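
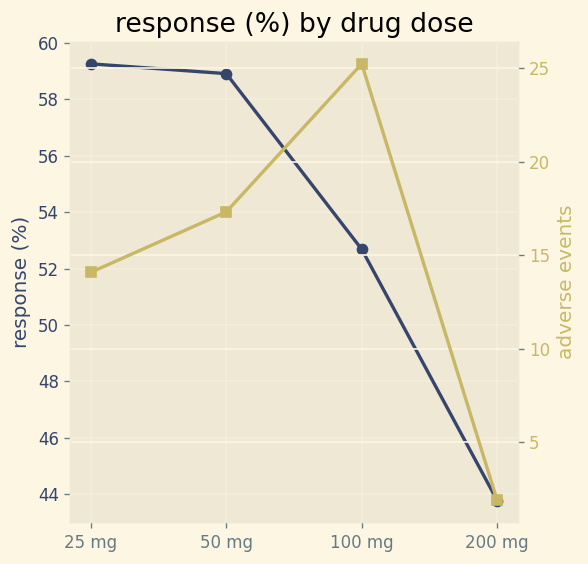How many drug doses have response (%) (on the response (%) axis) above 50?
3

Above 50: 25 mg, 50 mg, 100 mg.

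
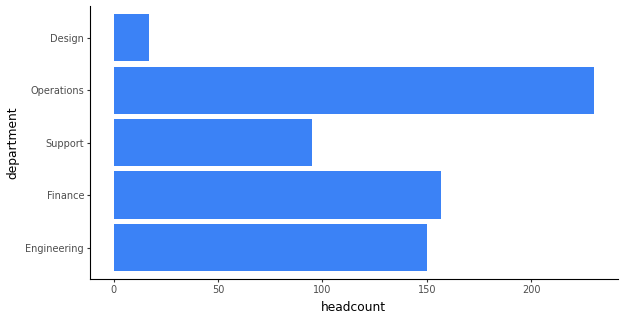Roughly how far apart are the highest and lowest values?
Max Operations ≈ 240, min Design ≈ 20; range ≈ 220.

≈ 220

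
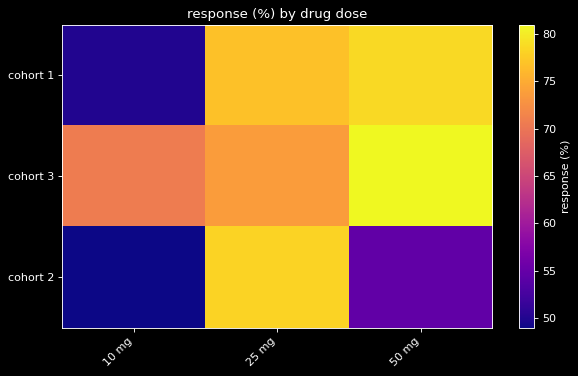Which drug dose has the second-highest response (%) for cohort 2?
50 mg

Top 3 for cohort 2: 25 mg ≈ 80, 50 mg ≈ 55, 10 mg ≈ 50.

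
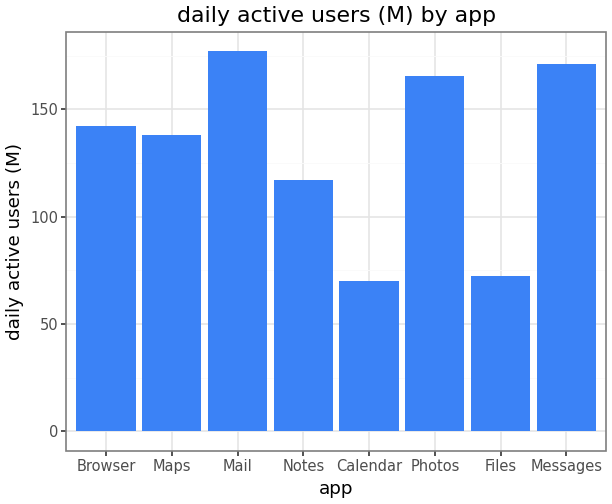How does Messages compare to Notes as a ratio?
≈ 1.5×

Messages ≈ 180, Notes ≈ 120; 180/120 ≈ 1.5.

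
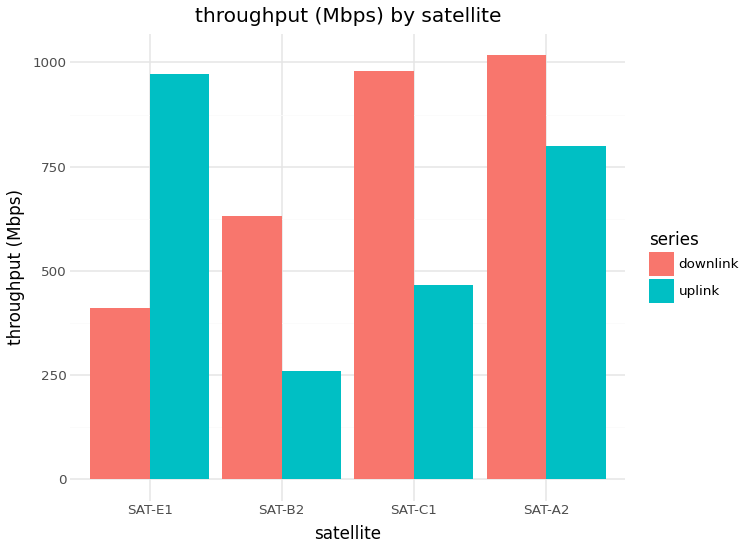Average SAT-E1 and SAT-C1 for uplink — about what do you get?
≈ 750

(1000 + 500) / 2 ≈ 750.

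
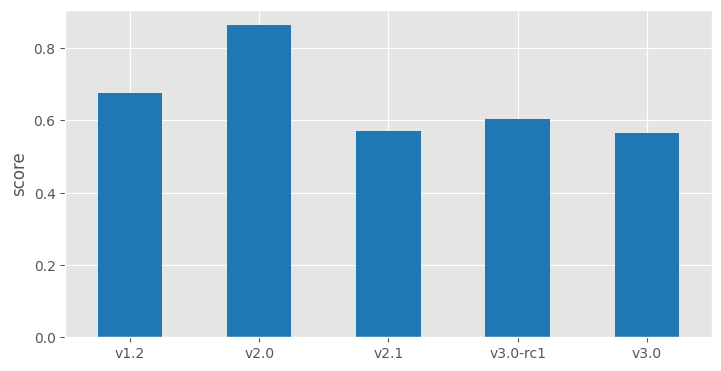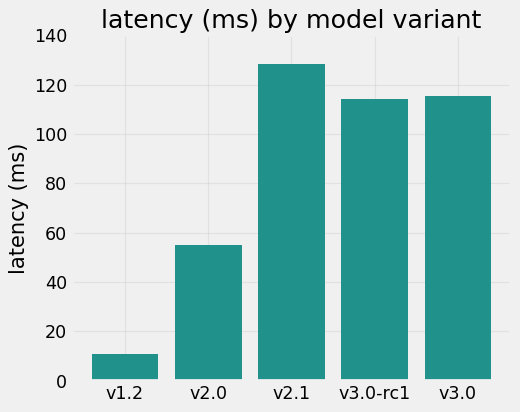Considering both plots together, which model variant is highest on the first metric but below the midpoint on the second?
Chart 2 median latency (ms) ≈ 120; below-median model variants: v1.2, v2.0. Among those, v2.0 has the highest score (≈ 0.9).

v2.0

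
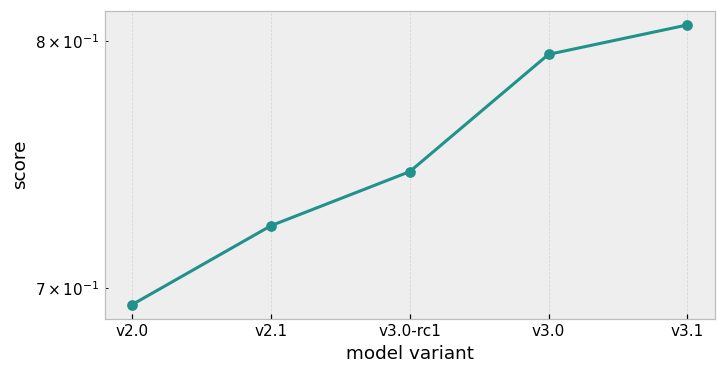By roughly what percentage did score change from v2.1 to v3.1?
≈ +12.5%

v2.1 ≈ 0.72, v3.1 ≈ 0.81; (0.81 − 0.72) / 0.72 ≈ +12.5%.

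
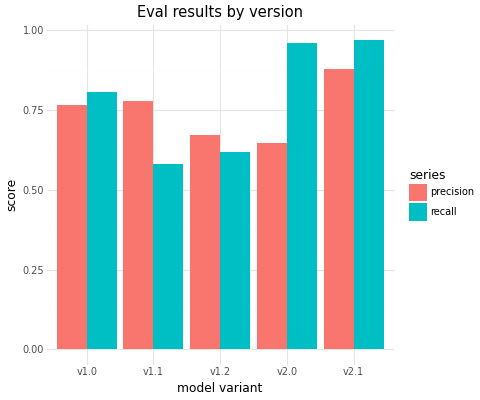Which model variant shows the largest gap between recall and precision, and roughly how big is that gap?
v2.0, ≈ 0.4

v2.0: recall ≈ 1.0, precision ≈ 0.6 → gap ≈ 0.4. Next-largest (v1.1) is only ≈ 0.2.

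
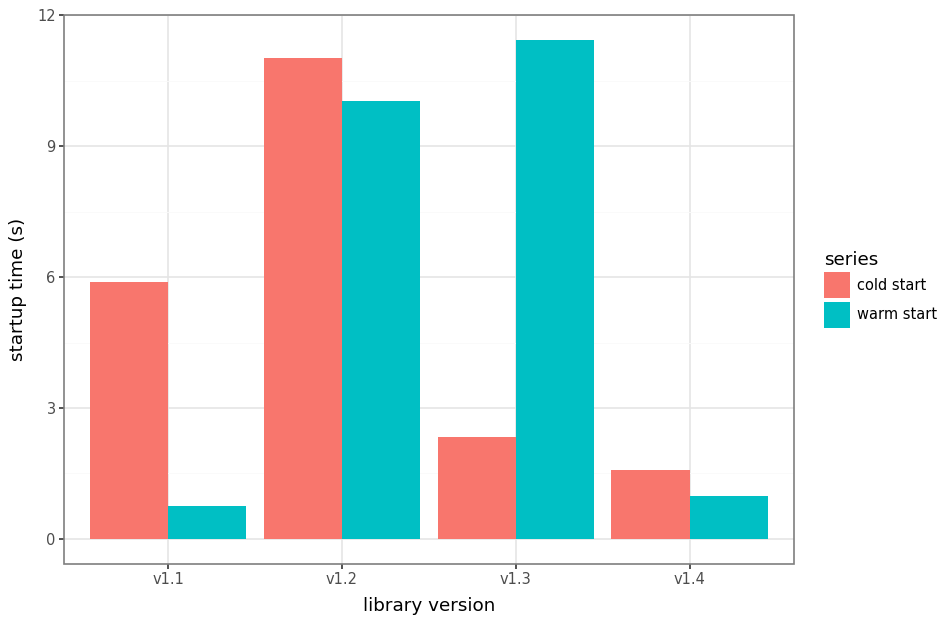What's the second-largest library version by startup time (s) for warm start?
Top 3 for warm start: v1.3 ≈ 11, v1.2 ≈ 10, v1.4 ≈ 1.

v1.2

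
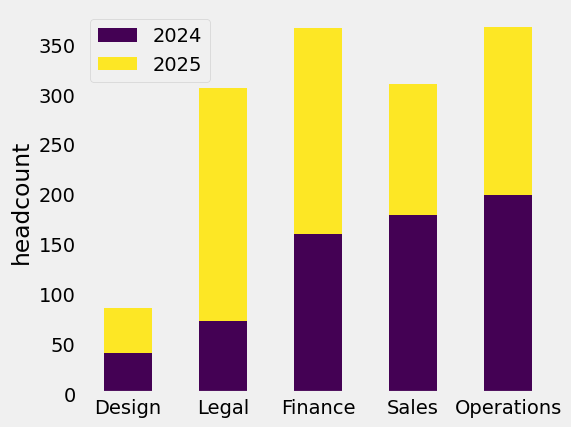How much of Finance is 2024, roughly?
≈ 150

2024 top ≈ 150, bottom ≈ 0; segment ≈ 150.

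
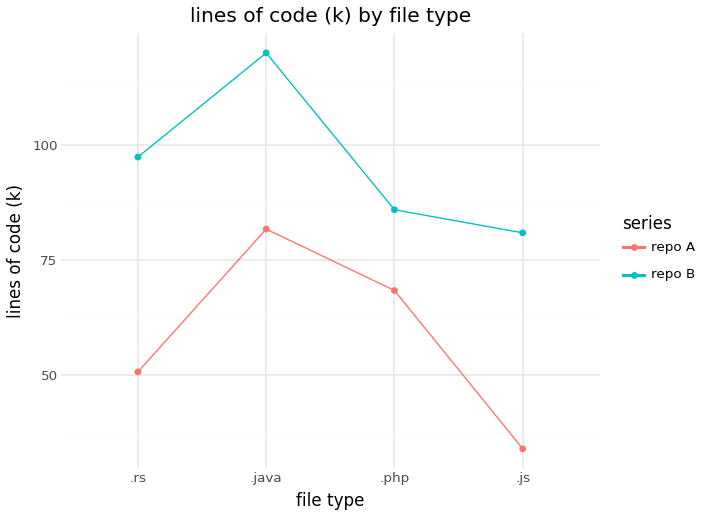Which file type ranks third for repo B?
Top 4 for repo B: .java ≈ 120, .rs ≈ 100, .php ≈ 90, .js ≈ 80.

.php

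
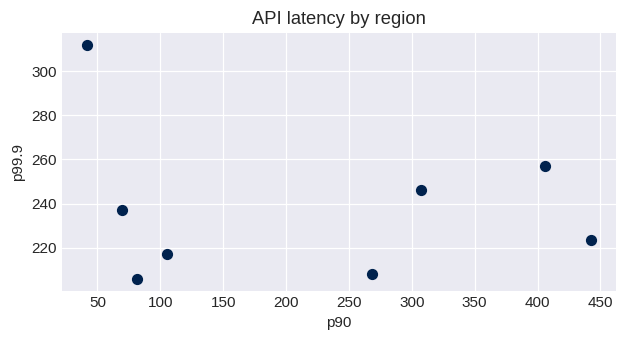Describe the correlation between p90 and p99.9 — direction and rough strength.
Points are roughly uncorrelated; weak (|r| ≈ 0.2).

no clear correlation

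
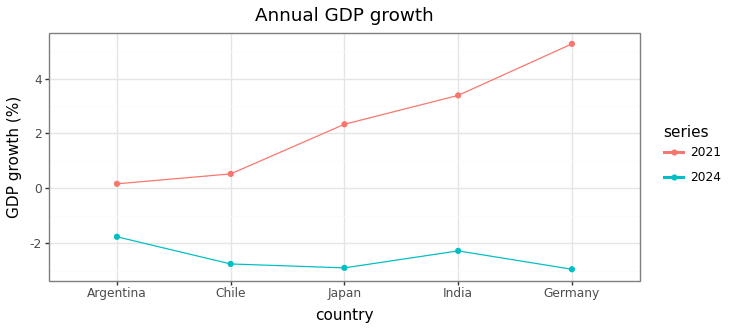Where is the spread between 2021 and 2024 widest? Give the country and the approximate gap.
Germany, ≈ 8 %

Germany: 2021 ≈ 5, 2024 ≈ -3 → gap ≈ 8. Next-largest (India) is only ≈ 5.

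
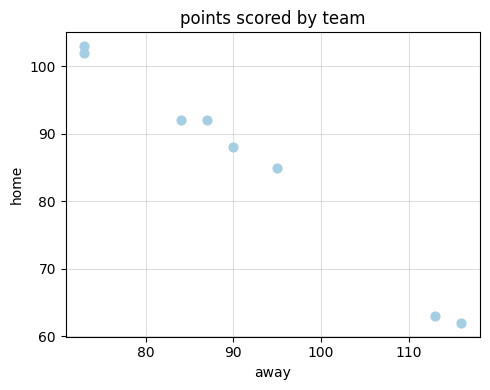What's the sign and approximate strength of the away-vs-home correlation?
negative, strong

Points are negatively correlated; strong (|r| ≈ 1.0).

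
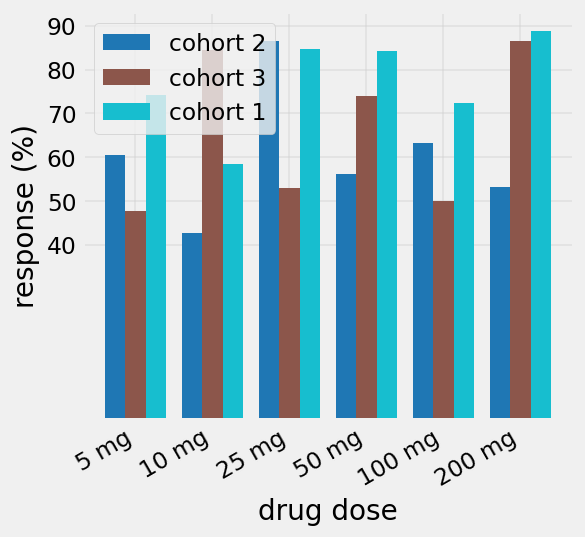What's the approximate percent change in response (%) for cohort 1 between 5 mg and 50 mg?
≈ +14.3%

5 mg ≈ 70, 50 mg ≈ 80; (80 − 70) / 70 ≈ +14.3%.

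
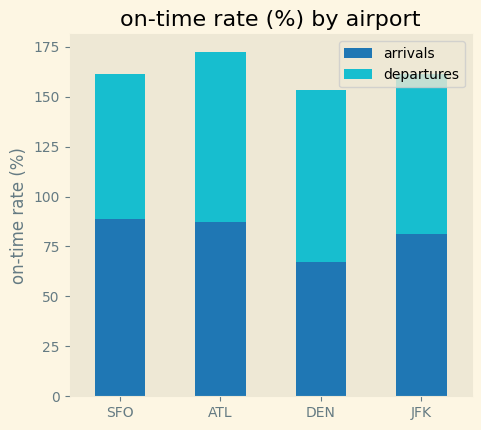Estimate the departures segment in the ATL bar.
≈ 100

departures top ≈ 180, bottom ≈ 80; segment ≈ 100.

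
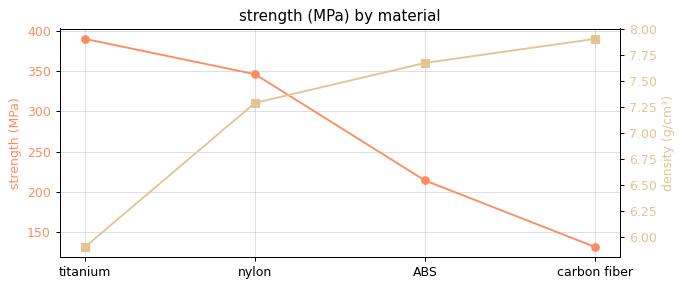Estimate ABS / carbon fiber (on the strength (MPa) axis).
ABS ≈ 225, carbon fiber ≈ 125; 225/125 ≈ 1.8.

≈ 1.8×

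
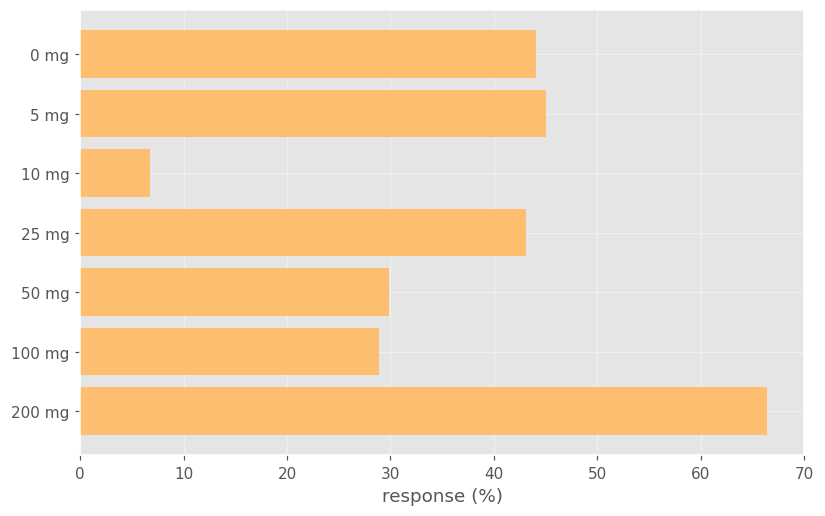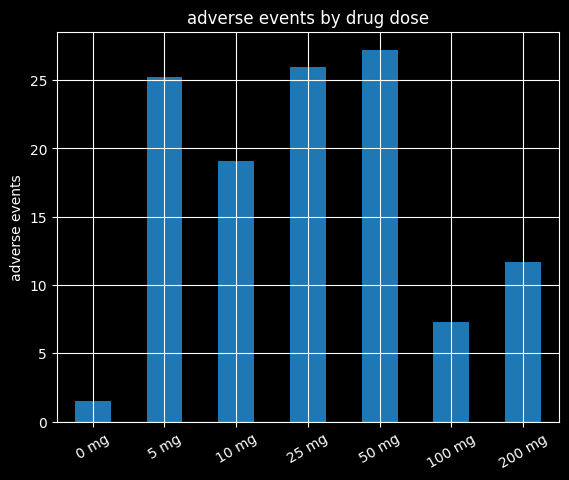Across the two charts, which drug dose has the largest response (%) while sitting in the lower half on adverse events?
200 mg

Chart 2 median adverse events ≈ 20; below-median drug doses: 0 mg, 100 mg, 200 mg. Among those, 200 mg has the highest response (%) (≈ 70).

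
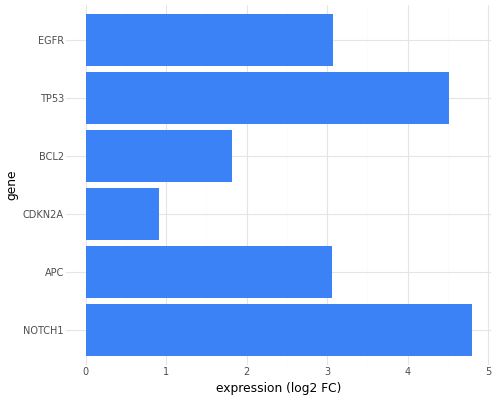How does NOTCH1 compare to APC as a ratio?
≈ 1.67×

NOTCH1 ≈ 5.0, APC ≈ 3.0; 5.0/3.0 ≈ 1.67.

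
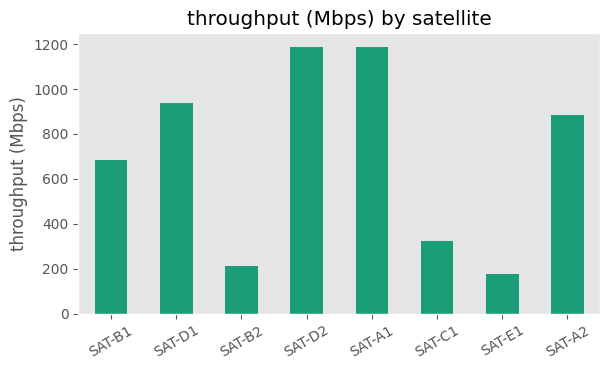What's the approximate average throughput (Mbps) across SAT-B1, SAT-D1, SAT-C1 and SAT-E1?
(700 + 900 + 300 + 200) / 4 ≈ 525.

≈ 525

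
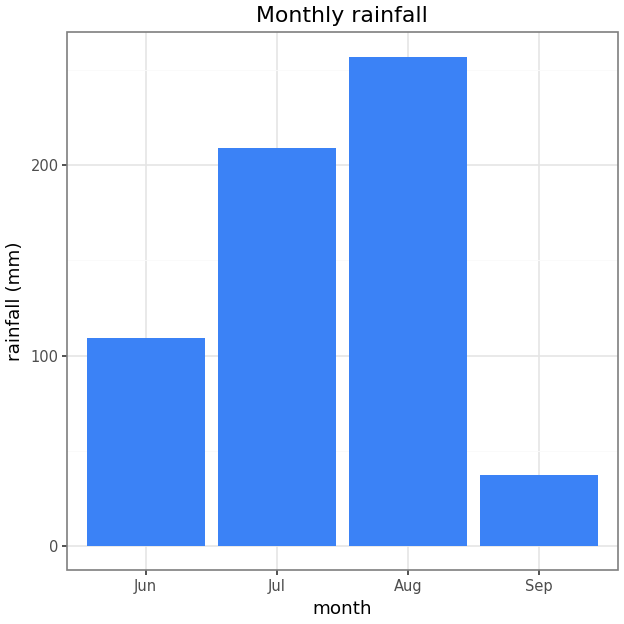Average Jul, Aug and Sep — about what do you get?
(200 + 250 + 25) / 3 ≈ 158.

≈ 158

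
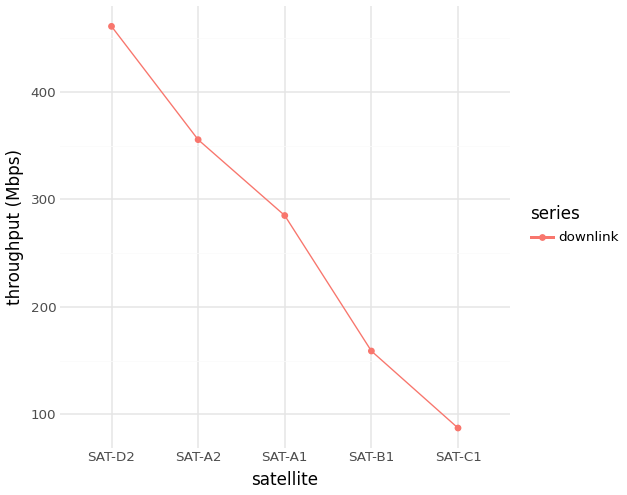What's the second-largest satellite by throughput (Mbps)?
Top 3: SAT-D2 ≈ 450, SAT-A2 ≈ 350, SAT-A1 ≈ 300.

SAT-A2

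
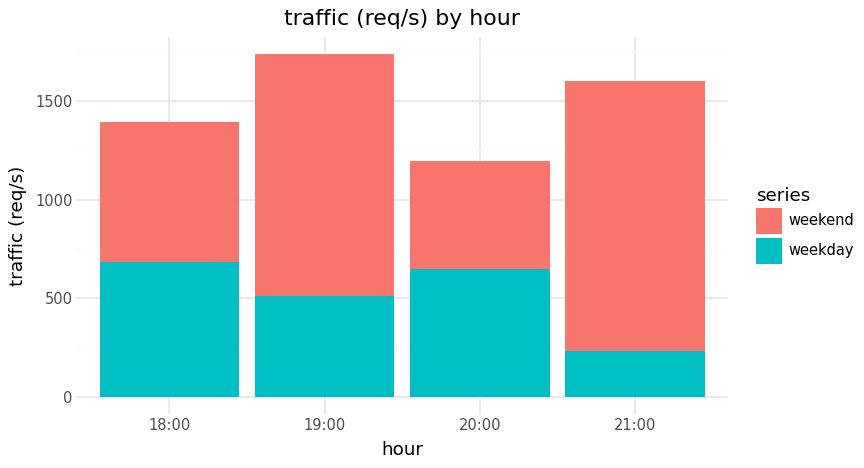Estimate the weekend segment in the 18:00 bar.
≈ 800

weekend top ≈ 1400, bottom ≈ 600; segment ≈ 800.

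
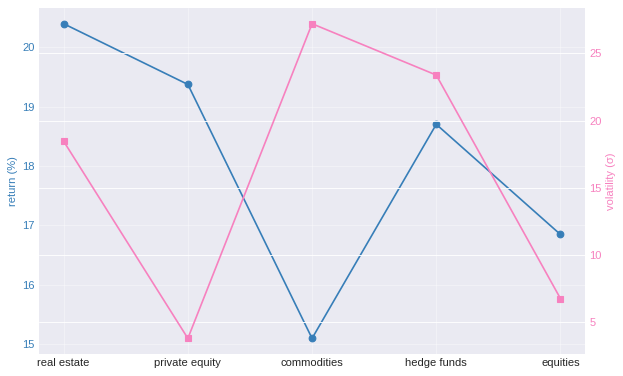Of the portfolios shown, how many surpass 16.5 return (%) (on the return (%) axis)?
4

Above 16.5: real estate, private equity, hedge funds, equities.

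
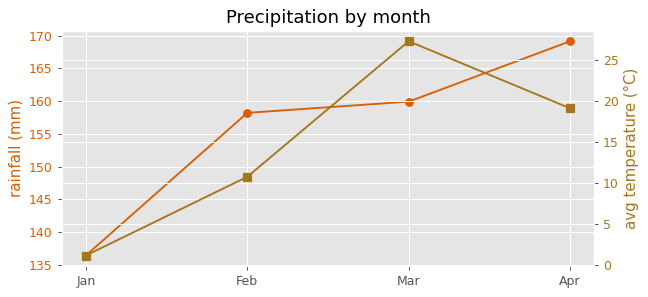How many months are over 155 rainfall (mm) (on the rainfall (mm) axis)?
3

Above 155: Feb, Mar, Apr.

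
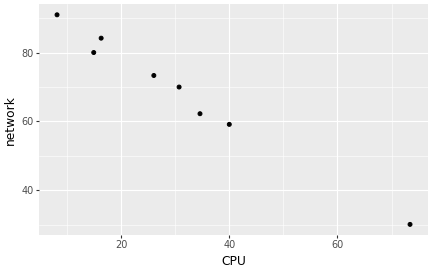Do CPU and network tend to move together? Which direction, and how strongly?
negative, strong

Points are negatively correlated; strong (|r| ≈ 1.0).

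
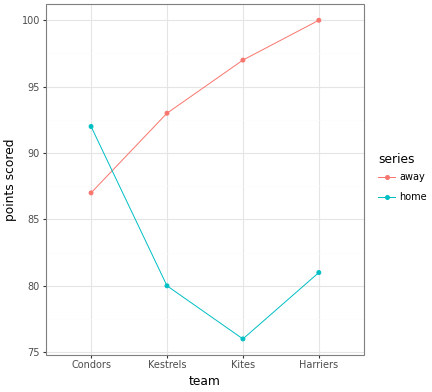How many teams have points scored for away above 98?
1

Above 98: Harriers.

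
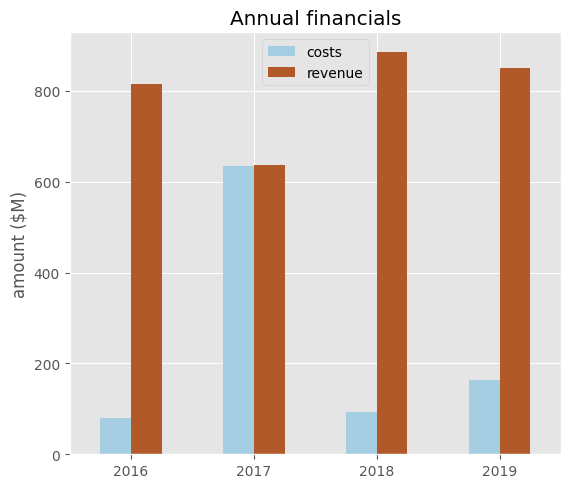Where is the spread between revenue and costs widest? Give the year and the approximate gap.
2018, ≈ 800 $M

2018: revenue ≈ 900, costs ≈ 100 → gap ≈ 800. Next-largest (2016) is only ≈ 700.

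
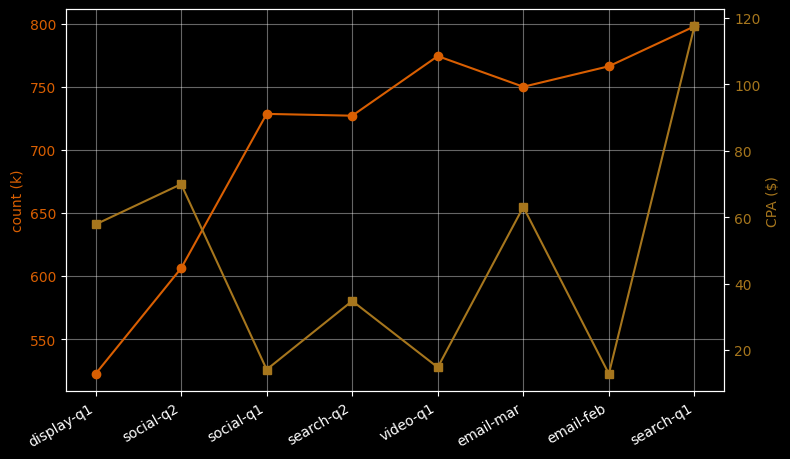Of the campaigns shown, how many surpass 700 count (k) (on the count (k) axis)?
6

Above 700: social-q1, search-q2, video-q1, email-mar, email-feb, search-q1.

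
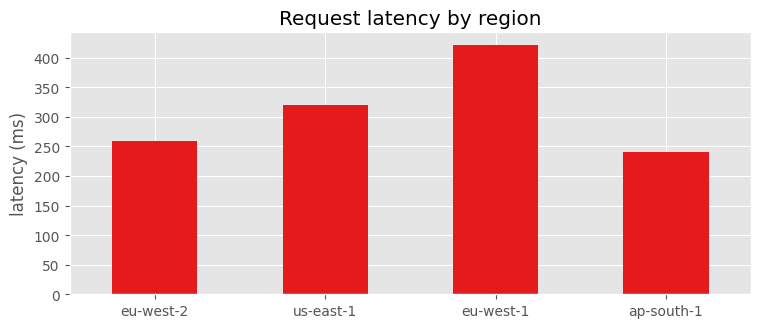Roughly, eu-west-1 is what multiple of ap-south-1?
≈ 1.6×

eu-west-1 ≈ 400, ap-south-1 ≈ 250; 400/250 ≈ 1.6.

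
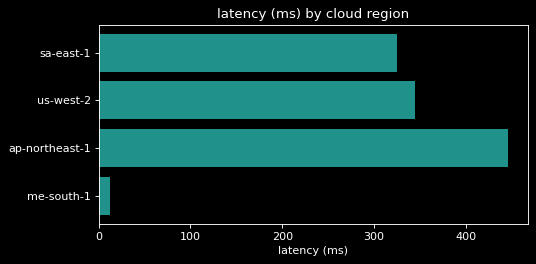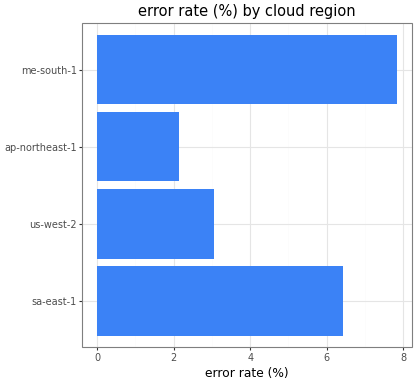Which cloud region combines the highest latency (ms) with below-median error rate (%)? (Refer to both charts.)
Chart 2 median error rate (%) ≈ 5; below-median cloud regions: us-west-2, ap-northeast-1. Among those, ap-northeast-1 has the highest latency (ms) (≈ 450).

ap-northeast-1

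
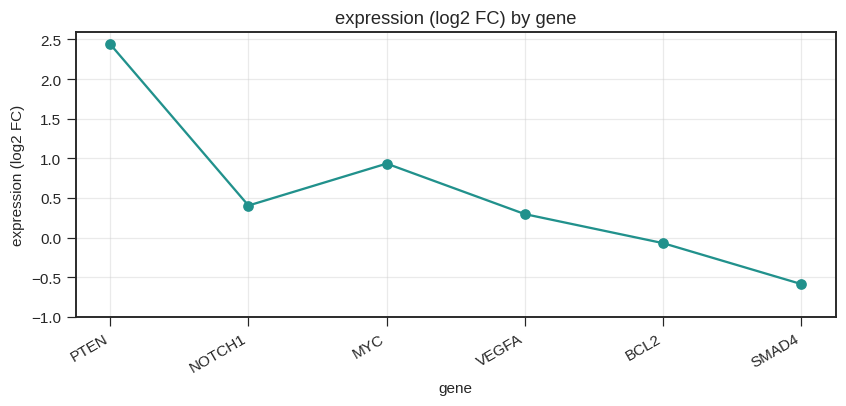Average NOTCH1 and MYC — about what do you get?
≈ 0.75

(0.5 + 1.0) / 2 ≈ 0.75.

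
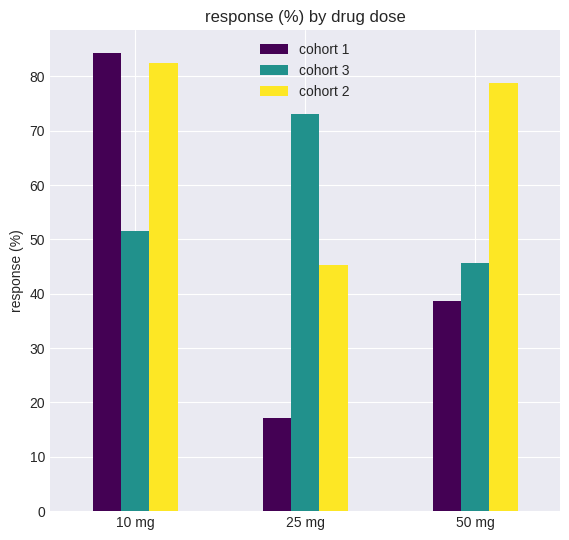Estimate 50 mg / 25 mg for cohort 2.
≈ 1.6×

50 mg ≈ 80, 25 mg ≈ 50; 80/50 ≈ 1.6.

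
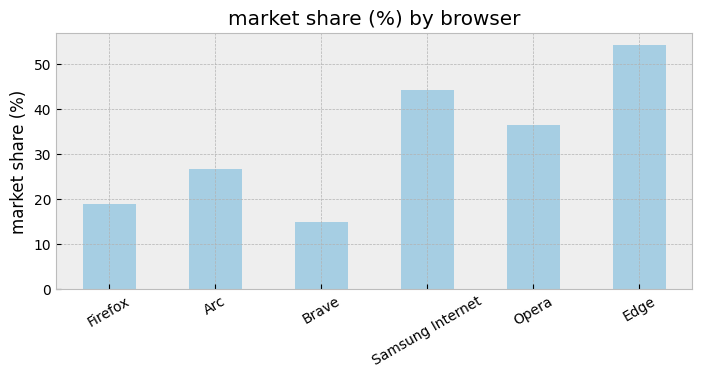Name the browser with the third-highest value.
Opera

Top 4: Edge ≈ 55, Samsung Internet ≈ 45, Opera ≈ 35, Arc ≈ 25.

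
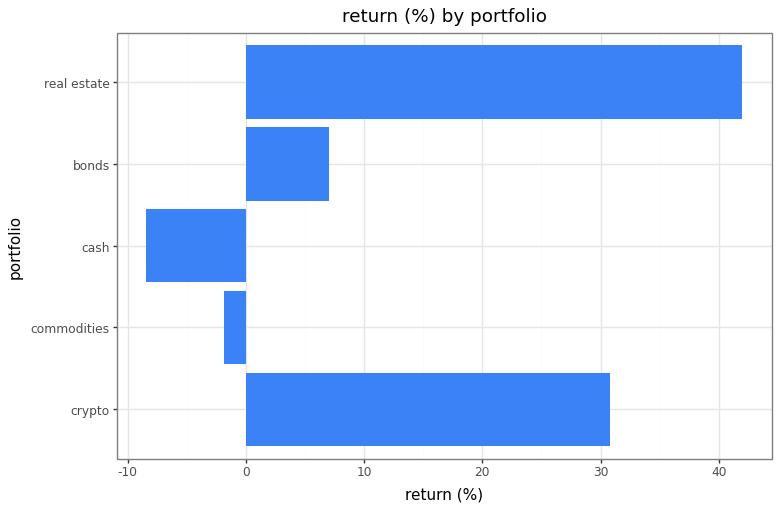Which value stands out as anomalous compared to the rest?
real estate ≈ 40; the rest sit between ≈ -10 and ≈ 30.

real estate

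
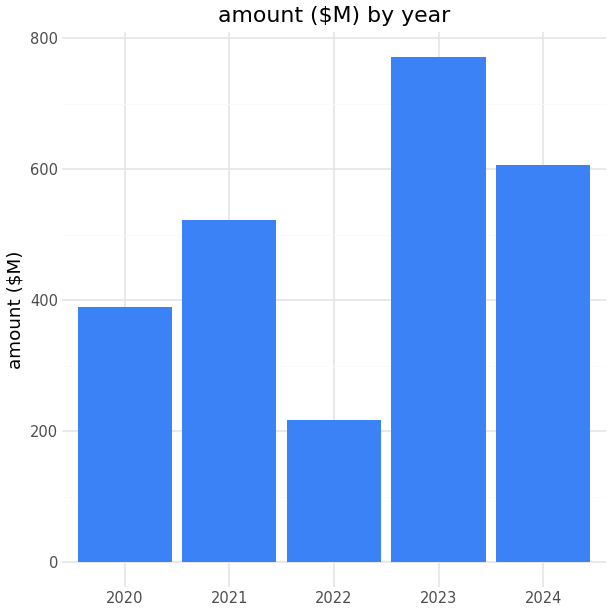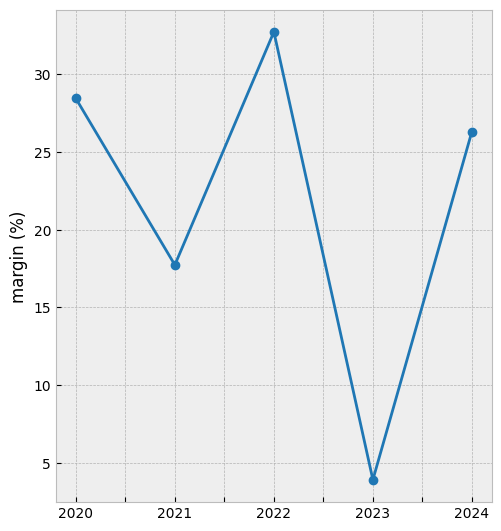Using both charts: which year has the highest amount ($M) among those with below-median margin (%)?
Chart 2 median margin (%) ≈ 25; below-median years: 2021, 2023. Among those, 2023 has the highest amount ($M) (≈ 800).

2023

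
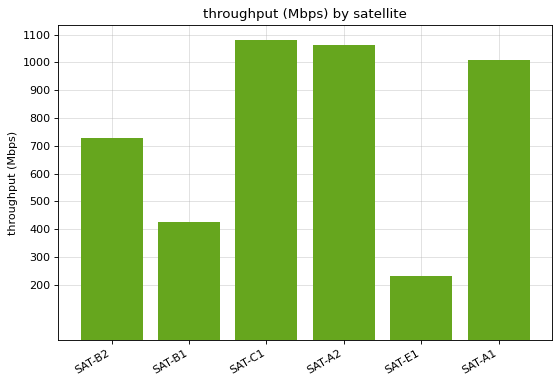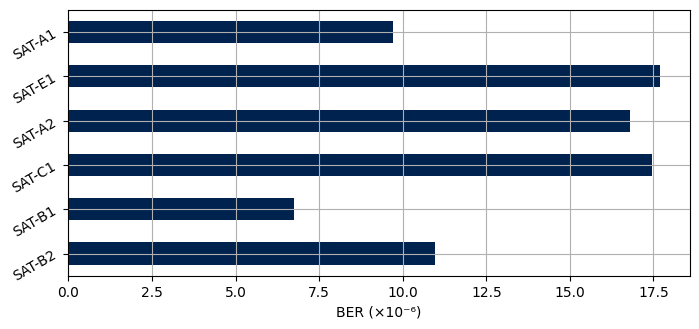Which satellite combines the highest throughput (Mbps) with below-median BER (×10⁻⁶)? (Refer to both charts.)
Chart 2 median BER (×10⁻⁶) ≈ 14; below-median satellites: SAT-B2, SAT-B1, SAT-A1. Among those, SAT-A1 has the highest throughput (Mbps) (≈ 1000).

SAT-A1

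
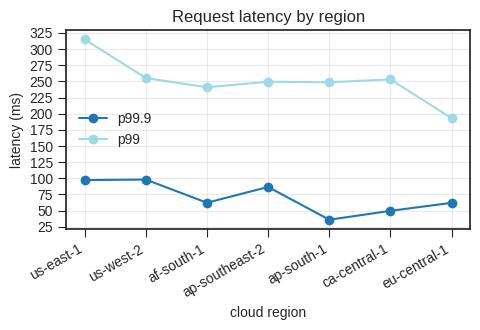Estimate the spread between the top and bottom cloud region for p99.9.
≈ 75

Max us-west-2 ≈ 100, min ap-south-1 ≈ 25; range ≈ 75.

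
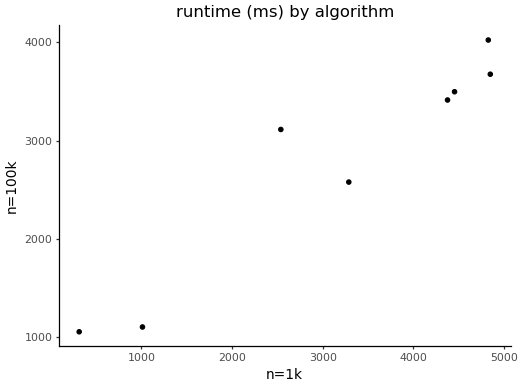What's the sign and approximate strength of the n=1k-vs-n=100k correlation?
positive, strong

Points are positively correlated; strong (|r| ≈ 1.0).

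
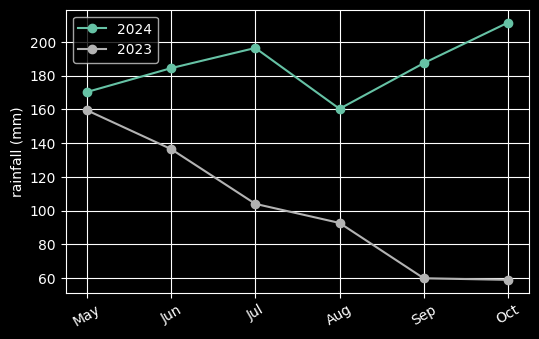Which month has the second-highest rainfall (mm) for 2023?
Jun

Top 3 for 2023: May ≈ 160, Jun ≈ 140, Jul ≈ 100.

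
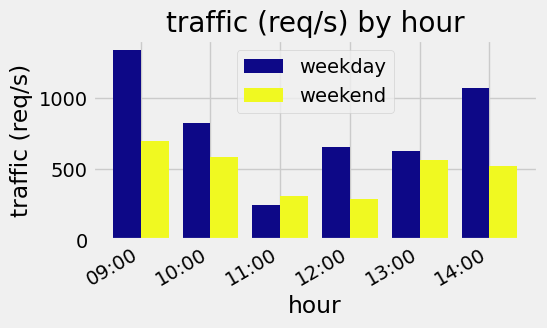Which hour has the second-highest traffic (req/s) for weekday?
Top 3 for weekday: 09:00 ≈ 1400, 14:00 ≈ 1000, 10:00 ≈ 800.

14:00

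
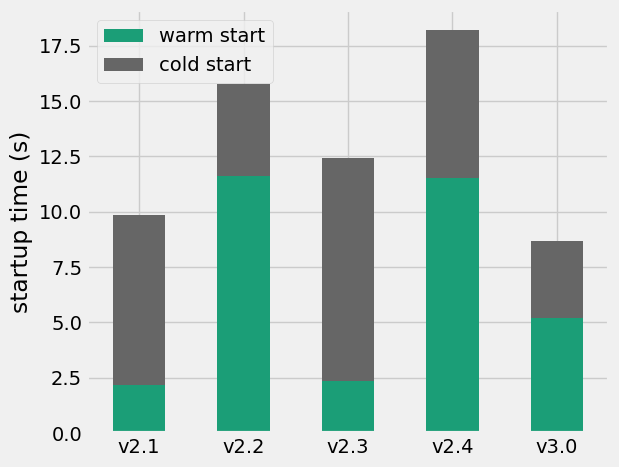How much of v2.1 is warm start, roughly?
≈ 2

warm start top ≈ 2, bottom ≈ 0; segment ≈ 2.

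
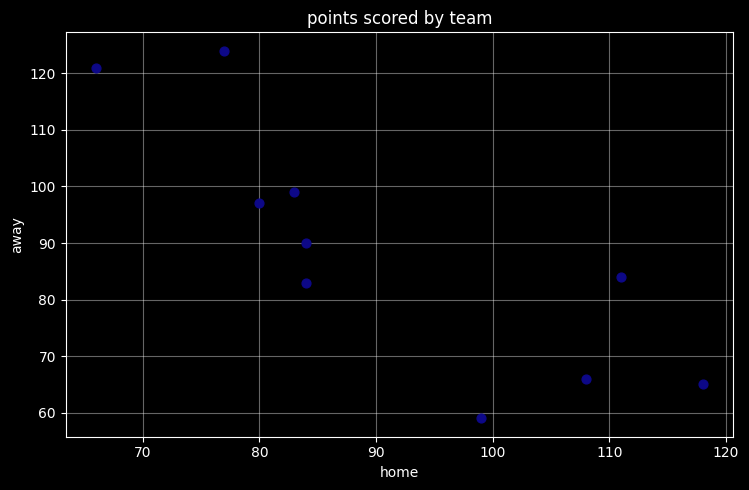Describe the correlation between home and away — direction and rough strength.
negative, strong

Points are negatively correlated; strong (|r| ≈ 0.8).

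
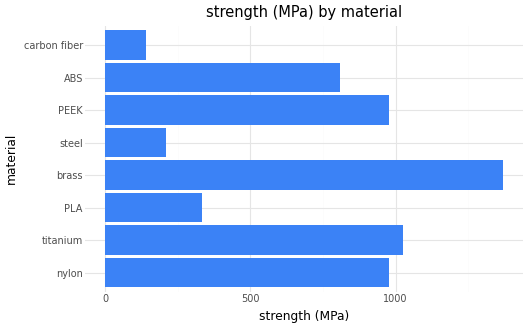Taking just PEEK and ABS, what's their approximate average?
(1000 + 800) / 2 ≈ 900.

≈ 900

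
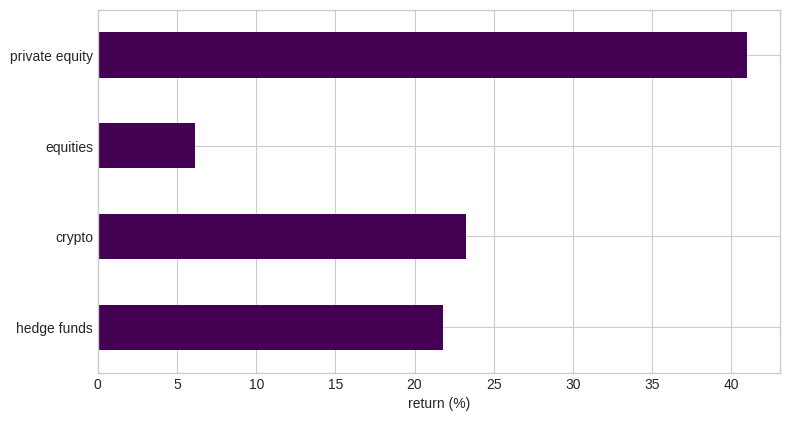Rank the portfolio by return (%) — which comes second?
crypto

Top 3: private equity ≈ 40, crypto ≈ 25, hedge funds ≈ 20.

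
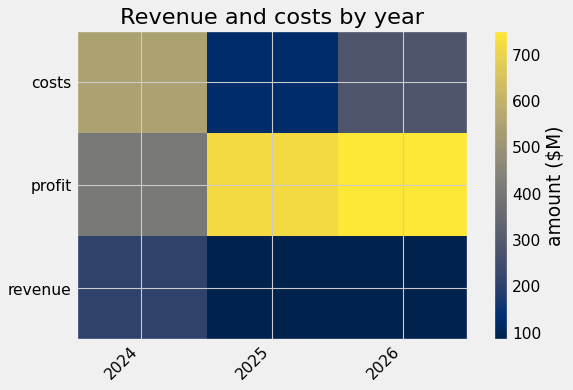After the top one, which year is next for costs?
Top 3 for costs: 2024 ≈ 500, 2026 ≈ 300, 2025 ≈ 100.

2026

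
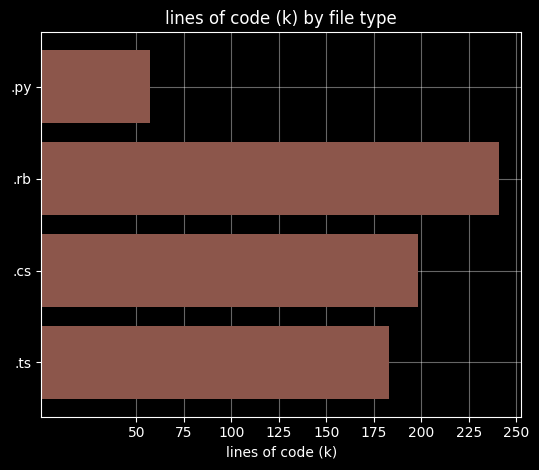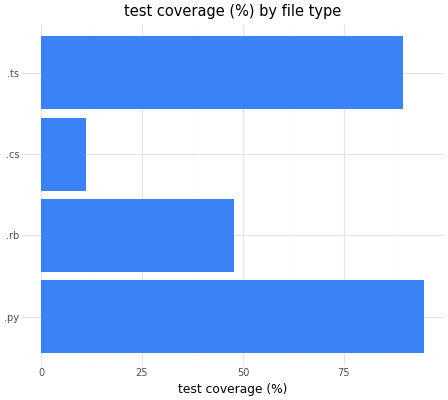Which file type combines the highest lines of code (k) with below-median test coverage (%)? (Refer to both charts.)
Chart 2 median test coverage (%) ≈ 70; below-median file types: .rb, .cs. Among those, .rb has the highest lines of code (k) (≈ 250).

.rb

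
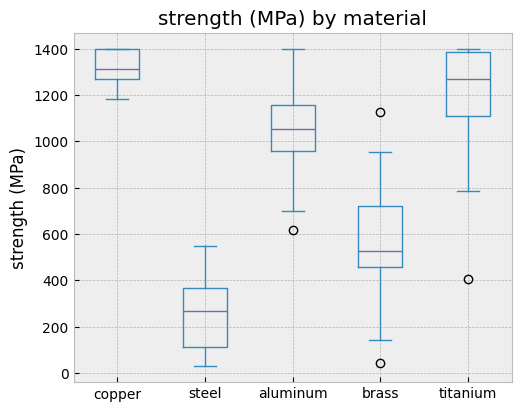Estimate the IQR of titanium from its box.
≈ 300

Q3 ≈ 1400, Q1 ≈ 1100; IQR ≈ 300.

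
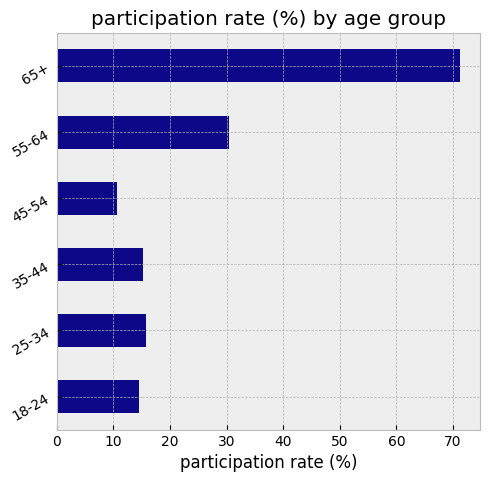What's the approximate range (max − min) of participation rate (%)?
Max 65+ ≈ 70, min 45-54 ≈ 10; range ≈ 60.

≈ 60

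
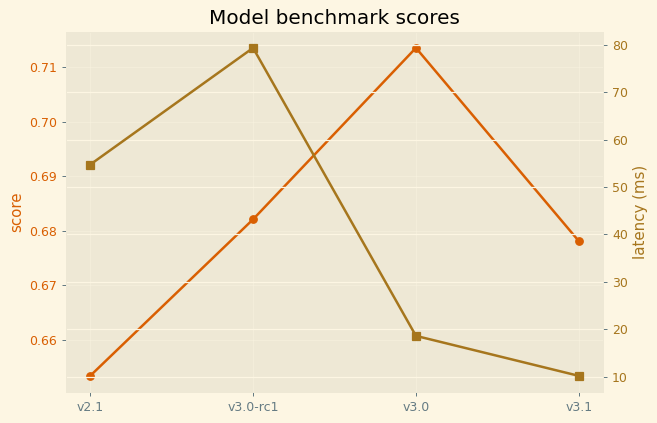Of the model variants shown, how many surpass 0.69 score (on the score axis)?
1

Above 0.69: v3.0.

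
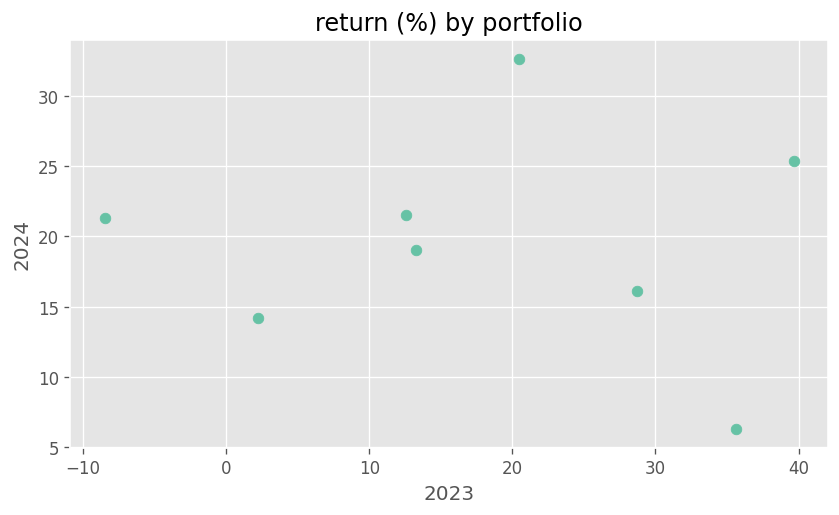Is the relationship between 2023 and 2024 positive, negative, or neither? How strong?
no clear correlation

Points are roughly uncorrelated; weak (|r| ≈ 0.1).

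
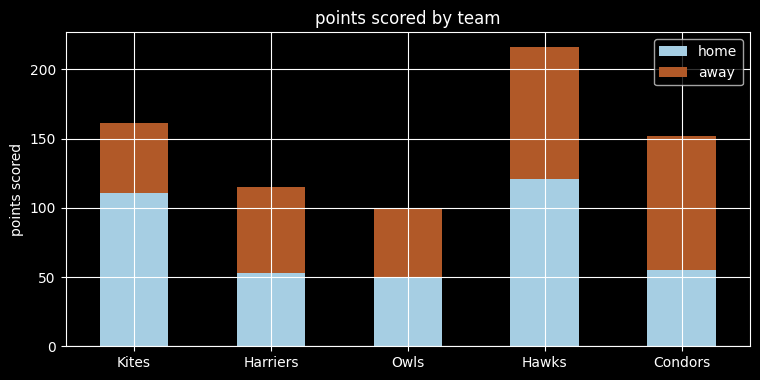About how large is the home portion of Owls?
home top ≈ 40, bottom ≈ 0; segment ≈ 40.

≈ 40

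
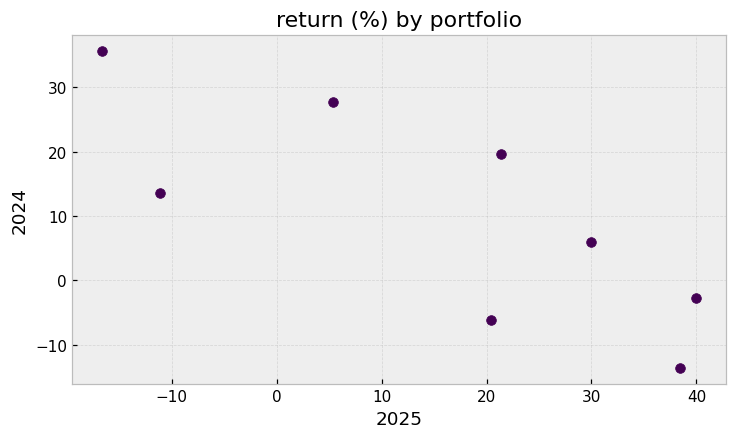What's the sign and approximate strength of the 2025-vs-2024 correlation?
Points are negatively correlated; strong (|r| ≈ 0.8).

negative, strong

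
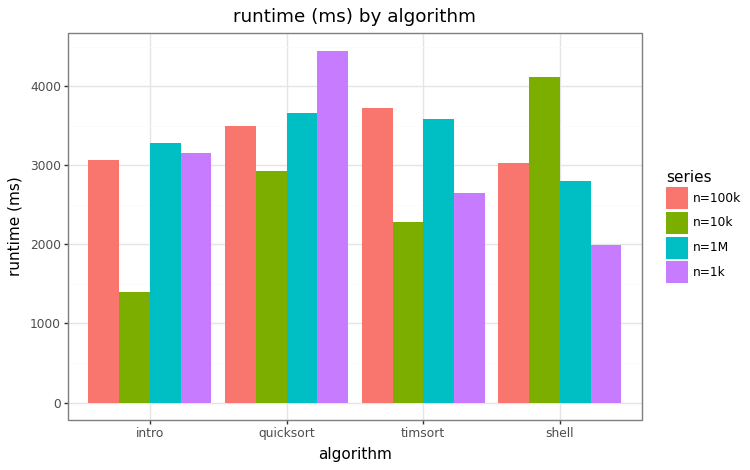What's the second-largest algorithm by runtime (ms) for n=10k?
quicksort

Top 3 for n=10k: shell ≈ 4000, quicksort ≈ 3000, timsort ≈ 2500.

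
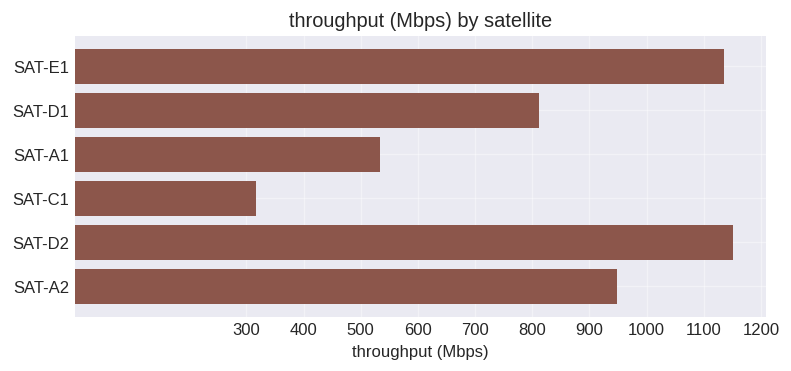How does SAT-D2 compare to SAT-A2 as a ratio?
SAT-D2 ≈ 1200, SAT-A2 ≈ 900; 1200/900 ≈ 1.33.

≈ 1.33×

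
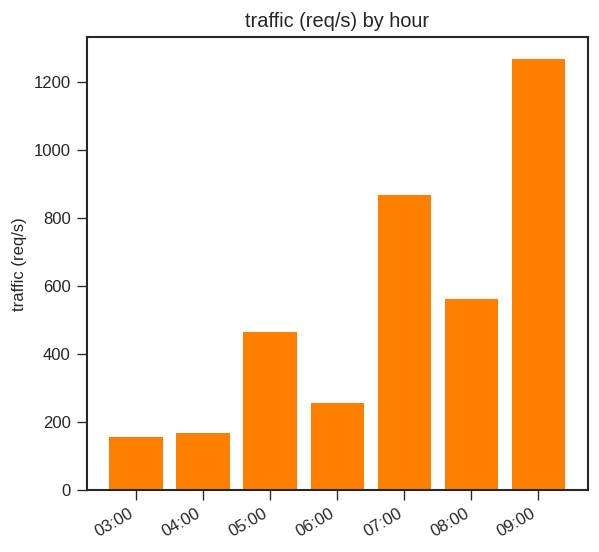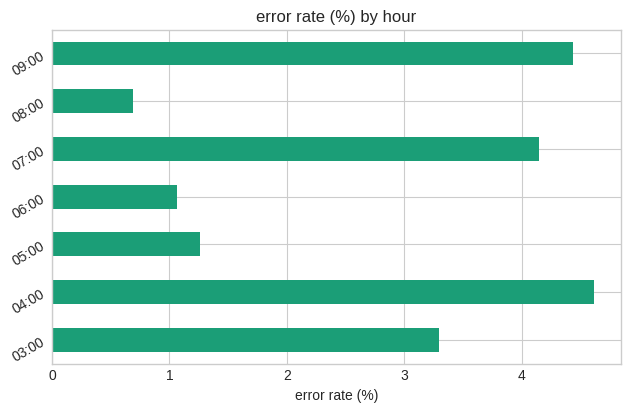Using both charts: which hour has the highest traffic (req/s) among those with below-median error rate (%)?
08:00

Chart 2 median error rate (%) ≈ 3.5; below-median hours: 05:00, 06:00, 08:00. Among those, 08:00 has the highest traffic (req/s) (≈ 600).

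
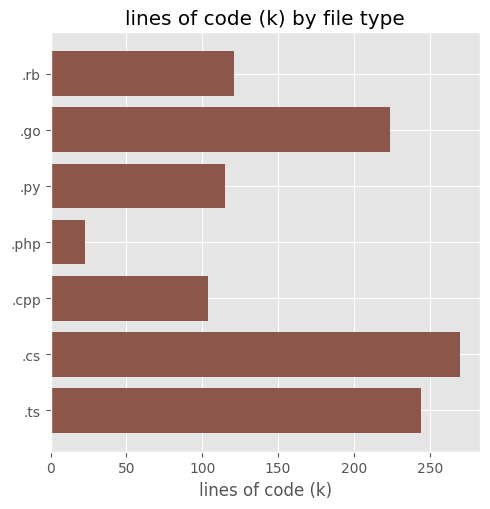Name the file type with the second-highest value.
.ts

Top 3: .cs ≈ 275, .ts ≈ 250, .go ≈ 225.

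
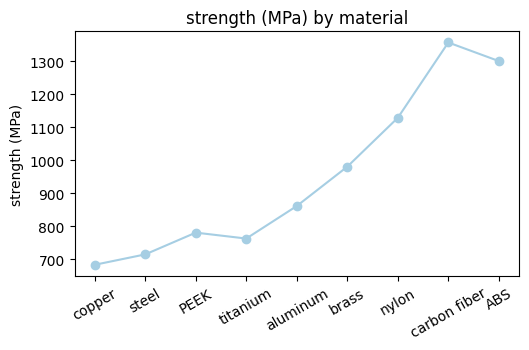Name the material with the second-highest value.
ABS

Top 3: carbon fiber ≈ 1400, ABS ≈ 1300, nylon ≈ 1100.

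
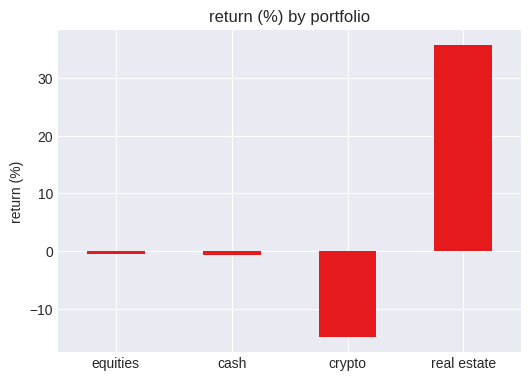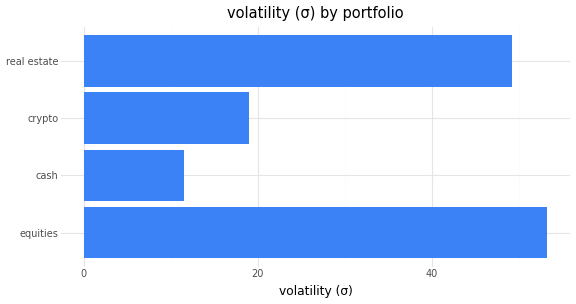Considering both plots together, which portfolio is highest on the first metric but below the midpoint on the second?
cash

Chart 2 median volatility (σ) ≈ 35; below-median portfolios: cash, crypto. Among those, cash has the highest return (%) (≈ 0).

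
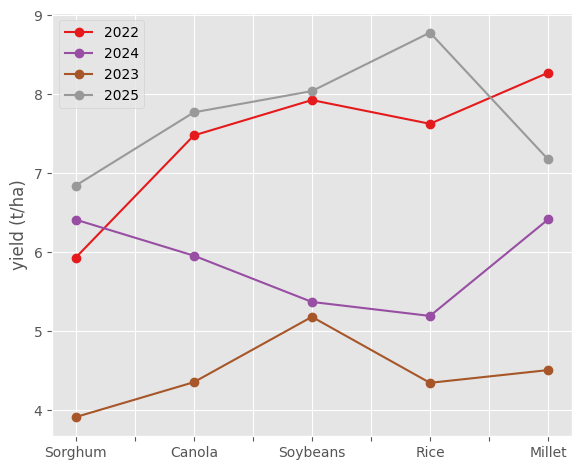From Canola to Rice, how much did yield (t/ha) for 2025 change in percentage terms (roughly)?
Canola ≈ 8.0, Rice ≈ 9.0; (9.0 − 8.0) / 8.0 ≈ +12.5%.

≈ +12.5%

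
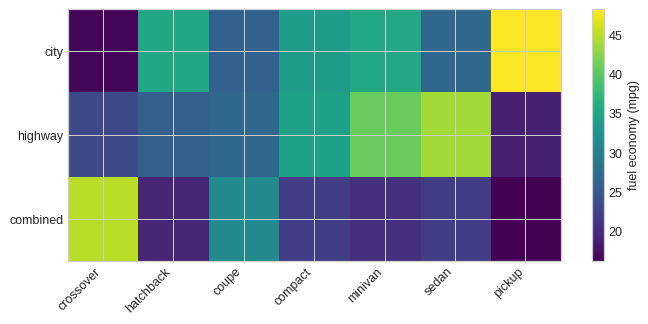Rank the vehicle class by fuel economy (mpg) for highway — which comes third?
Top 4 for highway: sedan ≈ 45, minivan ≈ 40, compact ≈ 35, coupe ≈ 25.

compact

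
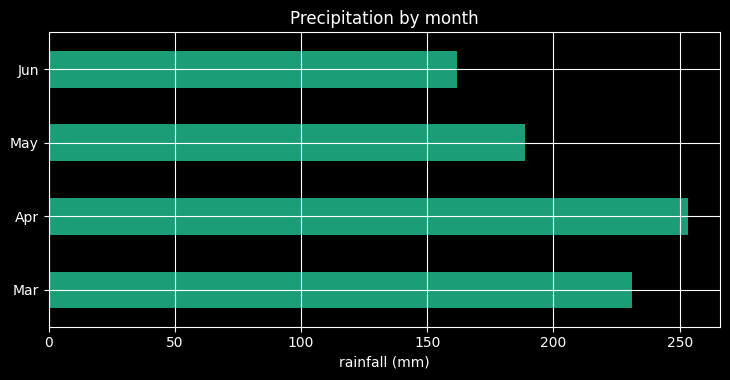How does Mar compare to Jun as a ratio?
≈ 1.5×

Mar ≈ 225, Jun ≈ 150; 225/150 ≈ 1.5.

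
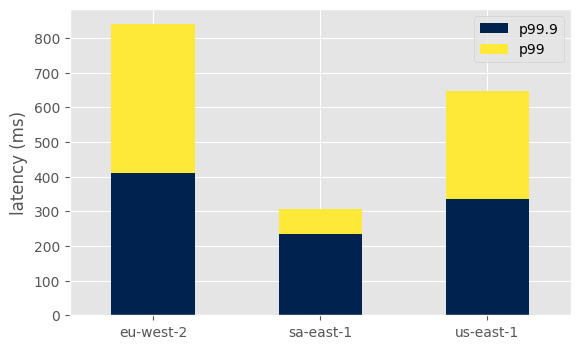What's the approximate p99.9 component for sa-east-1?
≈ 200

p99.9 top ≈ 200, bottom ≈ 0; segment ≈ 200.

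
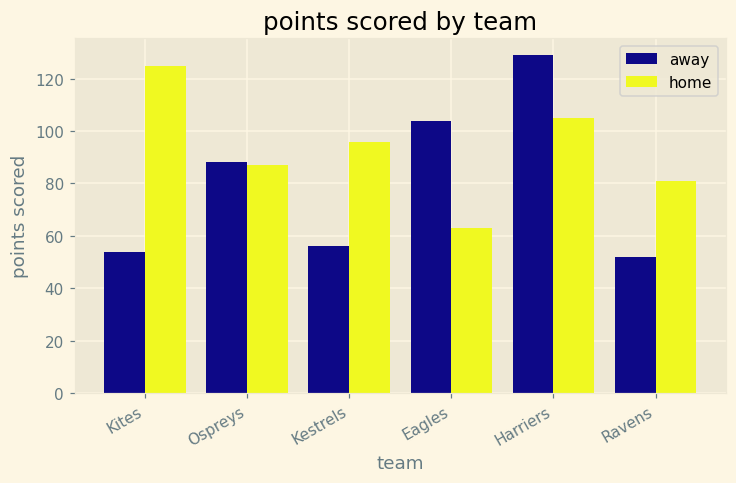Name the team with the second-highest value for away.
Top 3 for away: Harriers ≈ 120, Eagles ≈ 100, Ospreys ≈ 80.

Eagles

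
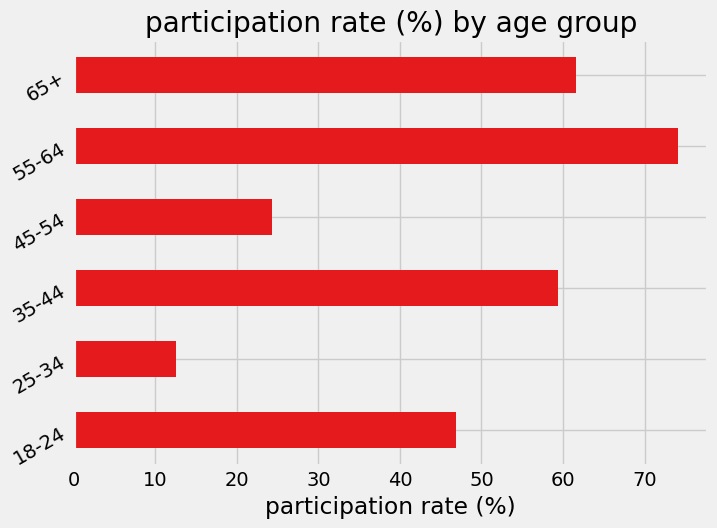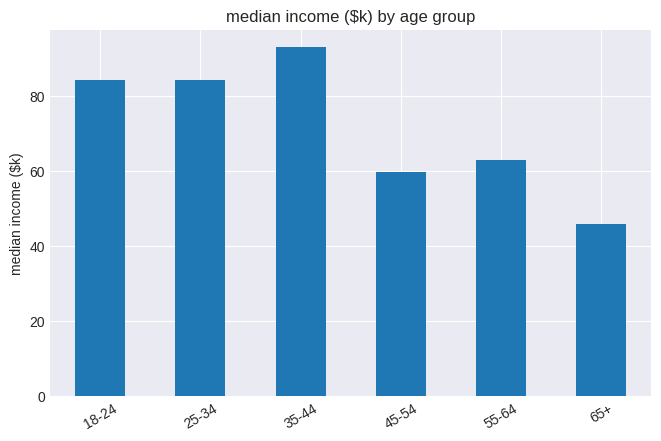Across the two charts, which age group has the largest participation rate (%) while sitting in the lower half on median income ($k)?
Chart 2 median median income ($k) ≈ 70; below-median age groups: 45-54, 55-64, 65+. Among those, 55-64 has the highest participation rate (%) (≈ 70).

55-64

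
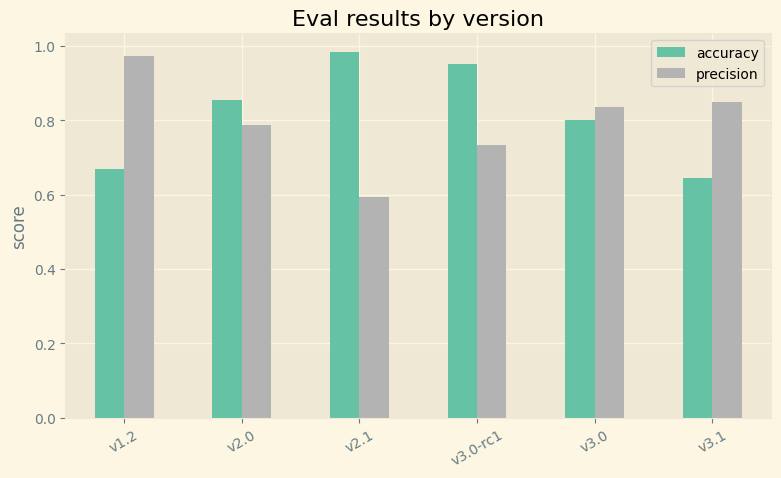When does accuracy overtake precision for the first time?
v1.2: accuracy ≈ 0.7 vs precision ≈ 1.0 (not yet); v2.0: accuracy ≈ 0.9 vs precision ≈ 0.8 (first crossover).

v2.0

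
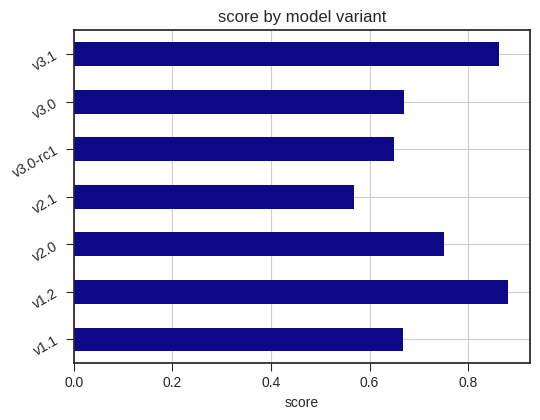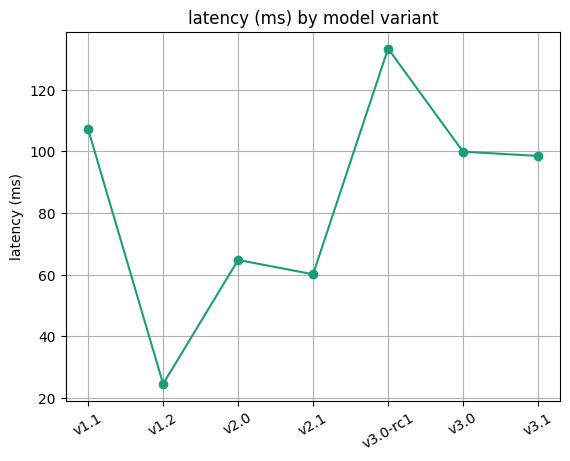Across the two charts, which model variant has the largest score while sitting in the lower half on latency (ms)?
v1.2

Chart 2 median latency (ms) ≈ 100; below-median model variants: v1.2, v2.0, v2.1. Among those, v1.2 has the highest score (≈ 0.9).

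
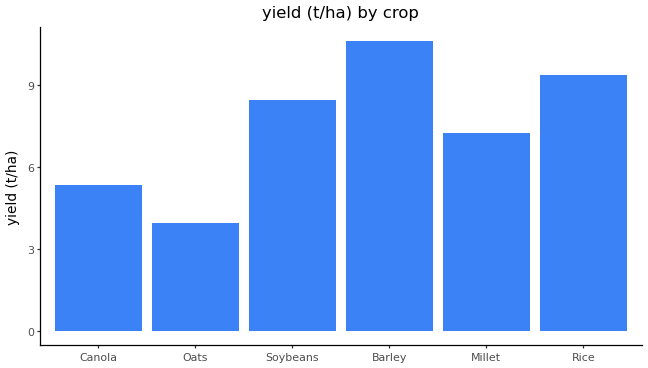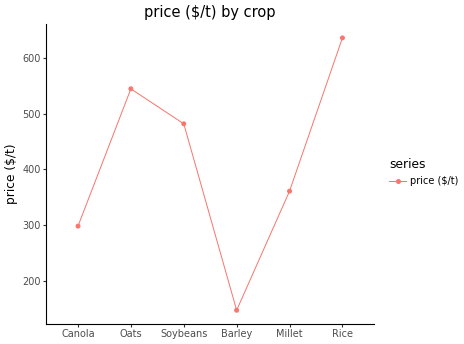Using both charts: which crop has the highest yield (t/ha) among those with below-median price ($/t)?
Barley

Chart 2 median price ($/t) ≈ 400; below-median crops: Canola, Barley, Millet. Among those, Barley has the highest yield (t/ha) (≈ 11).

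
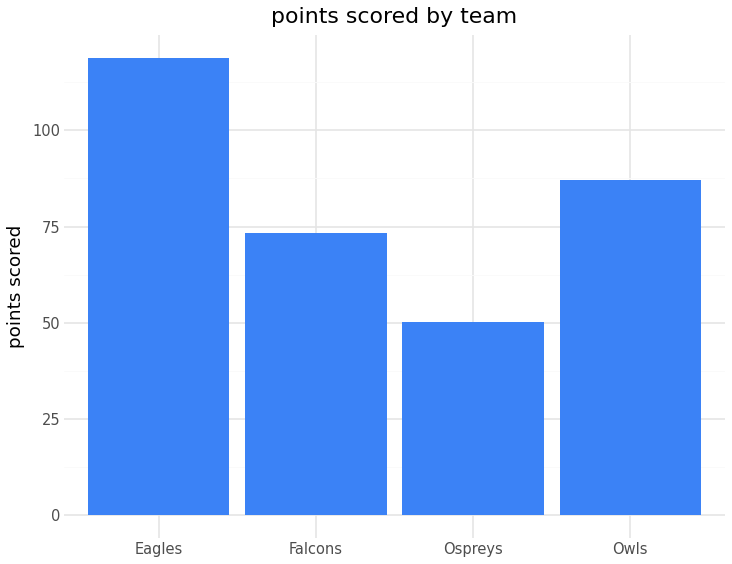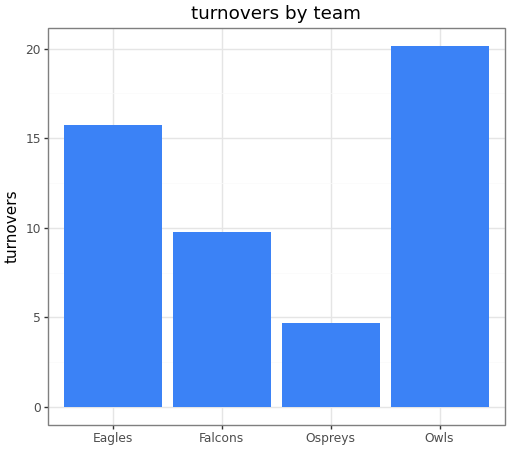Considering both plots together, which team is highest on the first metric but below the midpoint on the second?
Chart 2 median turnovers ≈ 12; below-median teams: Falcons, Ospreys. Among those, Falcons has the highest points scored (≈ 80).

Falcons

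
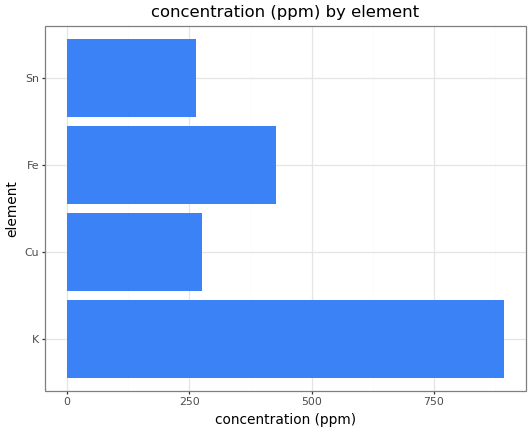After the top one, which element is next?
Top 3: K ≈ 900, Fe ≈ 400, Cu ≈ 300.

Fe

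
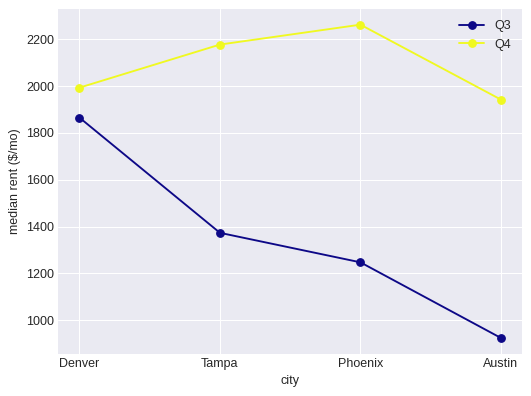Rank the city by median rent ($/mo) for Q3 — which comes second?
Top 3 for Q3: Denver ≈ 1800, Tampa ≈ 1400, Phoenix ≈ 1200.

Tampa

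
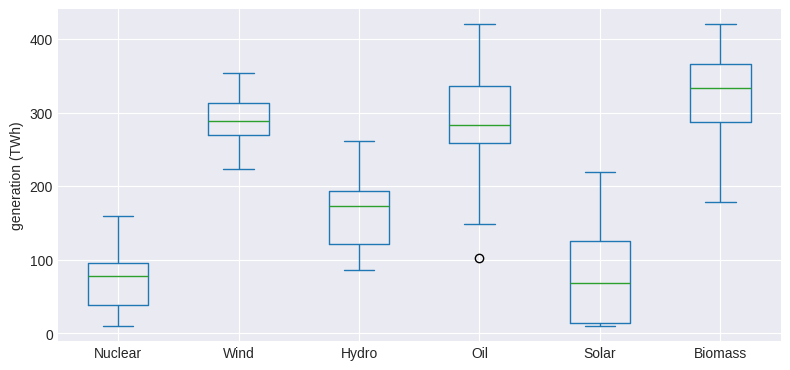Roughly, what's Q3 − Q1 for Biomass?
Q3 ≈ 375, Q1 ≈ 300; IQR ≈ 75.

≈ 75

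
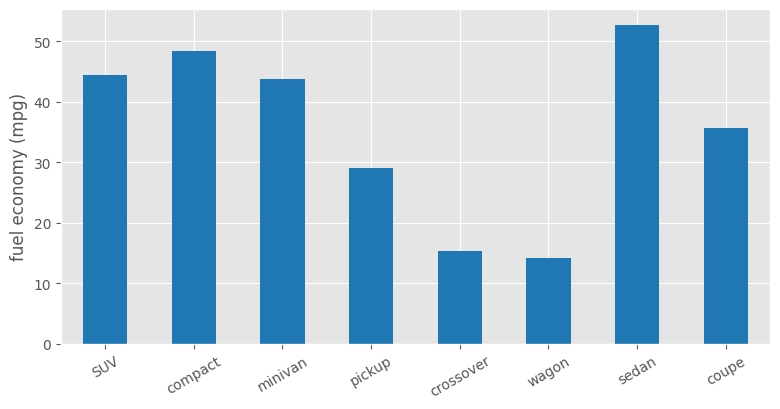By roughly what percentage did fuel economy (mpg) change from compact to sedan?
≈ +10%

compact ≈ 50, sedan ≈ 55; (55 − 50) / 50 ≈ +10%.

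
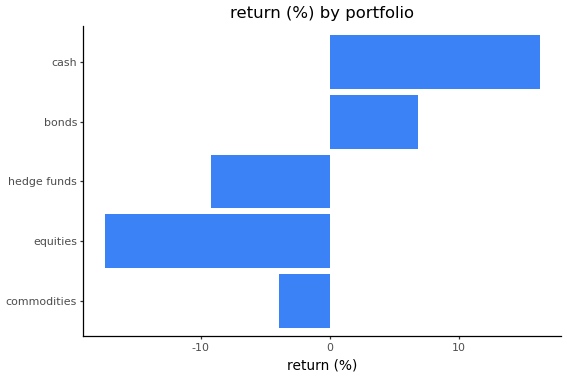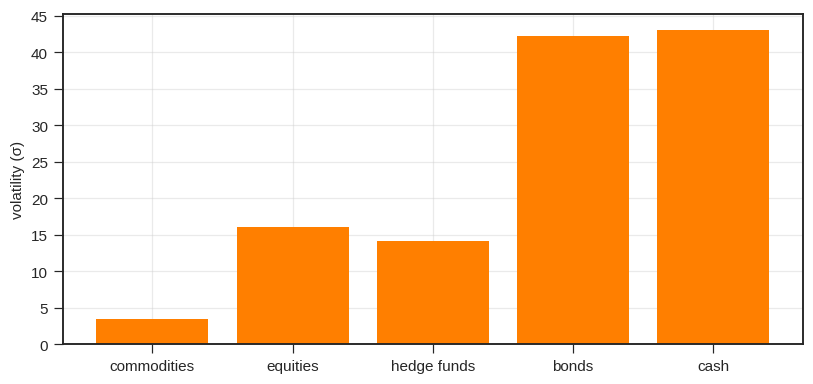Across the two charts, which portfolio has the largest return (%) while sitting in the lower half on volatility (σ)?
Chart 2 median volatility (σ) ≈ 15; below-median portfolios: commodities, hedge funds. Among those, commodities has the highest return (%) (≈ -4).

commodities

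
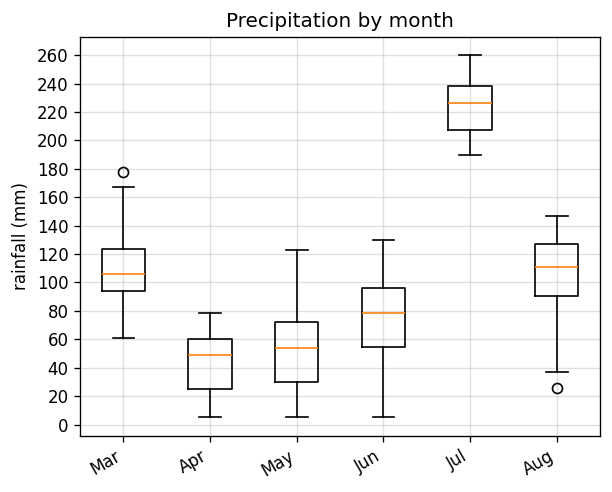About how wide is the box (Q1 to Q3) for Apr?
≈ 40

Q3 ≈ 60, Q1 ≈ 20; IQR ≈ 40.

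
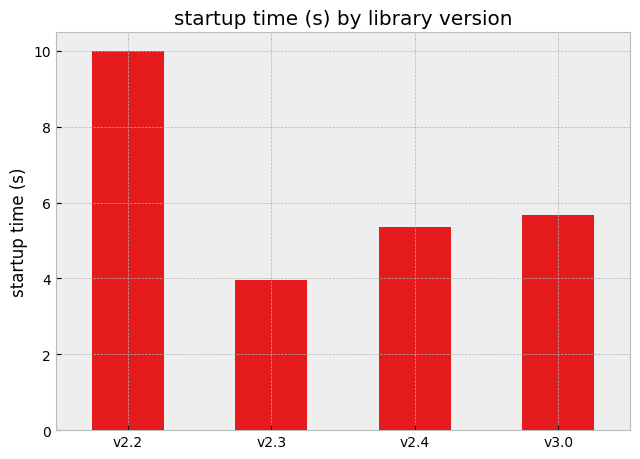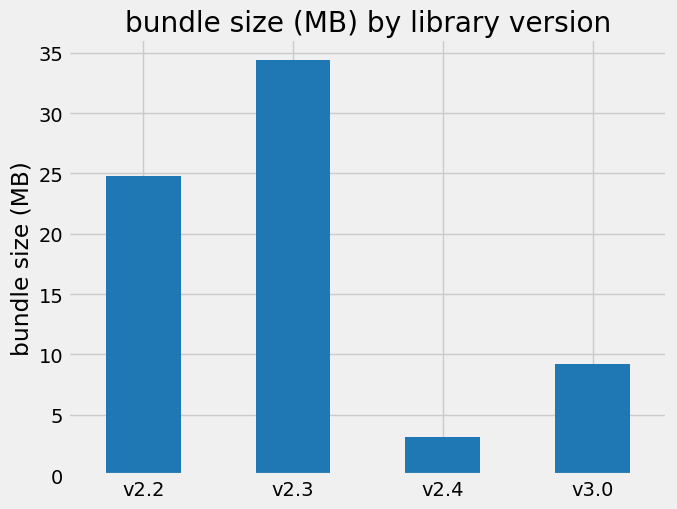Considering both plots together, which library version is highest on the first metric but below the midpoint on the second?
v3.0

Chart 2 median bundle size (MB) ≈ 15; below-median library versions: v2.4, v3.0. Among those, v3.0 has the highest startup time (s) (≈ 6).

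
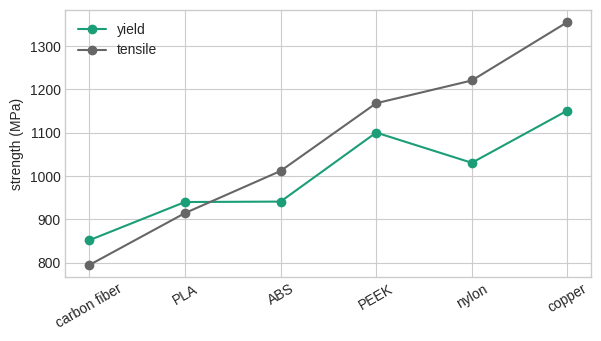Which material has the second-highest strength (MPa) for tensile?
Top 3 for tensile: copper ≈ 1350, nylon ≈ 1200, PEEK ≈ 1150.

nylon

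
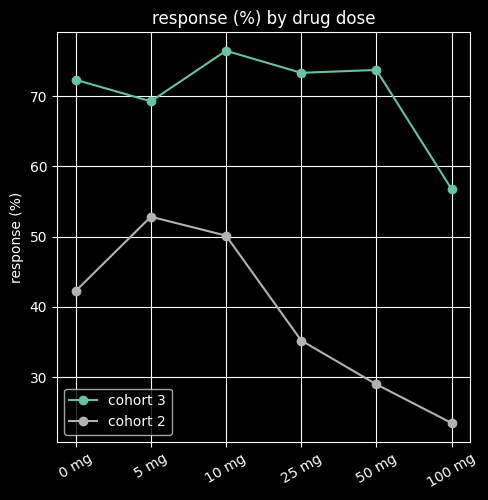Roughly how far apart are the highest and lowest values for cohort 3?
Max 10 mg ≈ 75, min 100 mg ≈ 55; range ≈ 20.

≈ 20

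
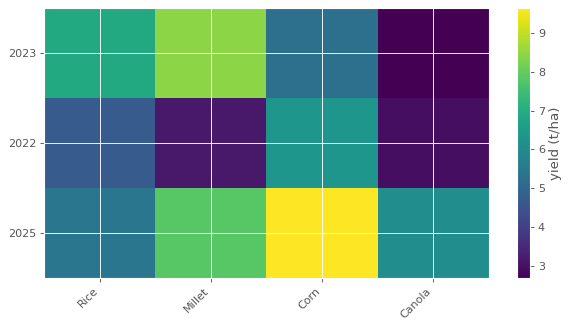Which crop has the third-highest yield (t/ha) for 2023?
Top 4 for 2023: Millet ≈ 8, Rice ≈ 7, Corn ≈ 5, Canola ≈ 3.

Corn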